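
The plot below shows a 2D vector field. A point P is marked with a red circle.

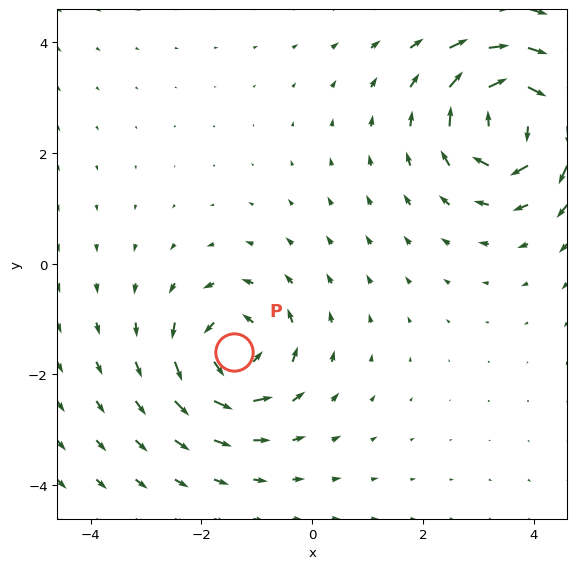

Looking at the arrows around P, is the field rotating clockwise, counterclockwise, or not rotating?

counterclockwise

Near P at (-1.4, -1.6) the arrows circulate counterclockwise. The curl (z-component) there is about +4; positive curl means counterclockwise rotation.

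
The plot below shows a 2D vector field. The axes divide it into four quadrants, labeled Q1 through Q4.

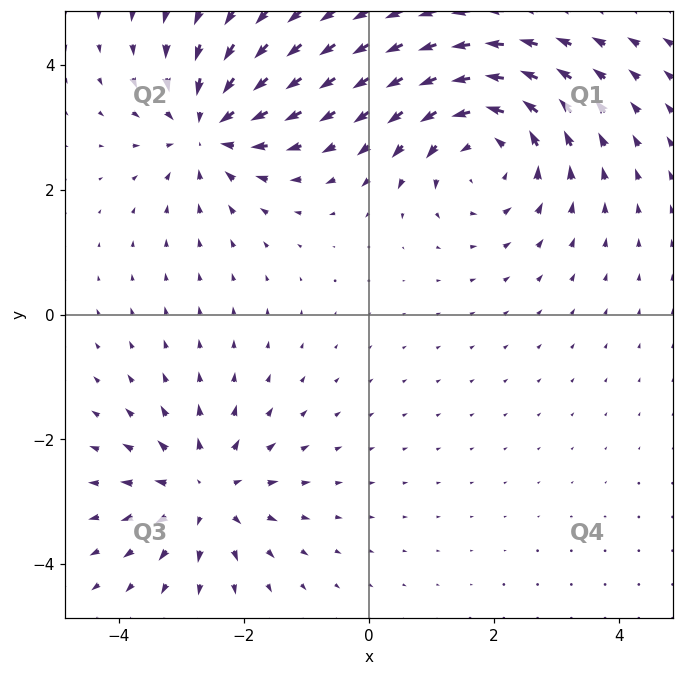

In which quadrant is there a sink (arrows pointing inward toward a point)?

Q2

The sink sits at approximately (-2.6, 3.0), which lies in quadrant Q2. The divergence there is about -4, negative as expected for a sink.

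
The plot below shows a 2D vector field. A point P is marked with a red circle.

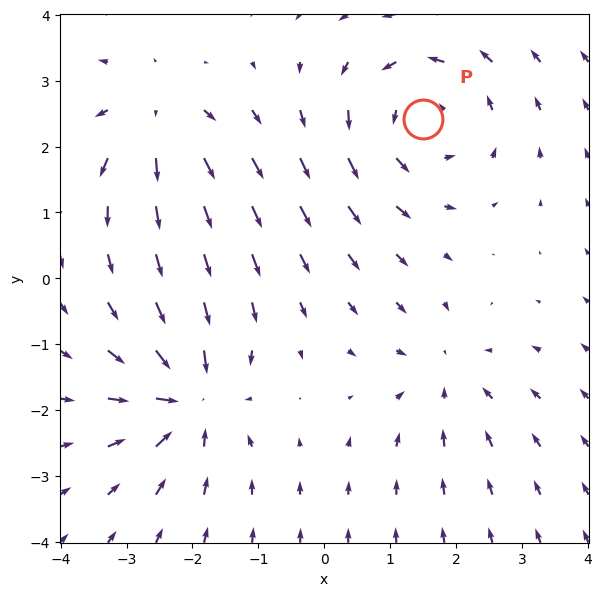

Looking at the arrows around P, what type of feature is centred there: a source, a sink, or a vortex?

vortex

At P (1.5, 2.4) the arrows circulate counterclockwise. Divergence ≈0, curl about +4 — near-zero divergence with nonzero curl is a vortex.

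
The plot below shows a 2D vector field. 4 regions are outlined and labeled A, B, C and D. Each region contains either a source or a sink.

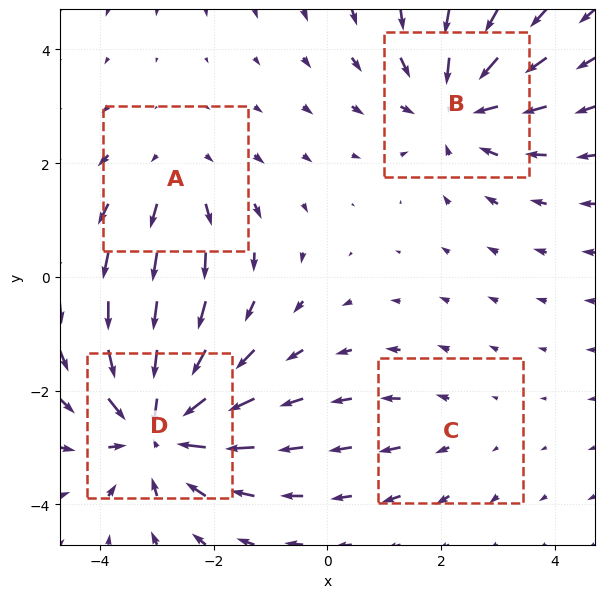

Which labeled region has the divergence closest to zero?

Divergence at each region's feature centre — A: about +3, B: about -5, C: about +2, D: about -6. Region C is closest to zero.

C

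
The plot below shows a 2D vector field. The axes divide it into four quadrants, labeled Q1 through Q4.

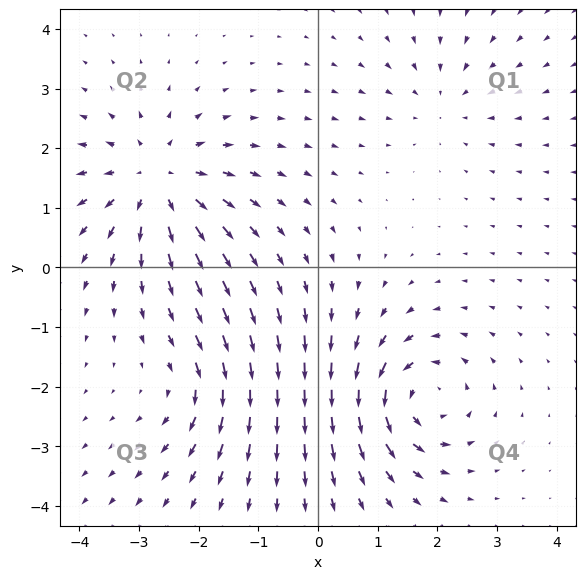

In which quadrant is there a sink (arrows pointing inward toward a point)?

Q1

The sink sits at approximately (2.1, 2.8), which lies in quadrant Q1. The divergence there is about -3, negative as expected for a sink.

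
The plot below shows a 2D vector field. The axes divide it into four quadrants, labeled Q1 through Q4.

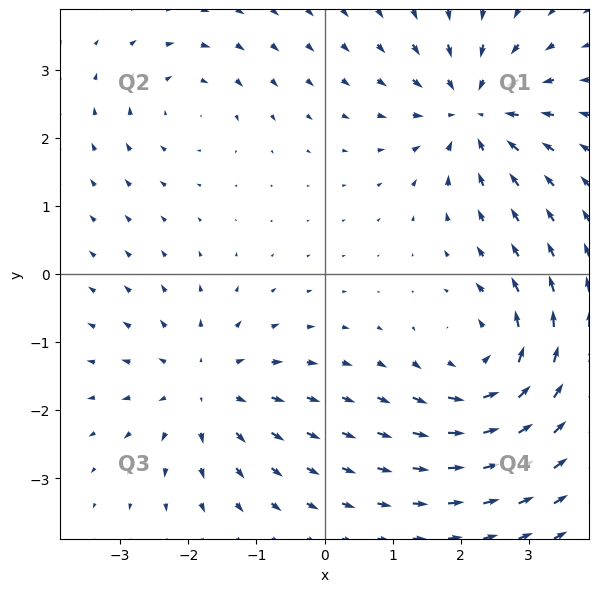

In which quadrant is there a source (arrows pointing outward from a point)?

Q3

The source sits at approximately (-1.8, -1.7), which lies in quadrant Q3. The divergence there is about +4, positive as expected for a source.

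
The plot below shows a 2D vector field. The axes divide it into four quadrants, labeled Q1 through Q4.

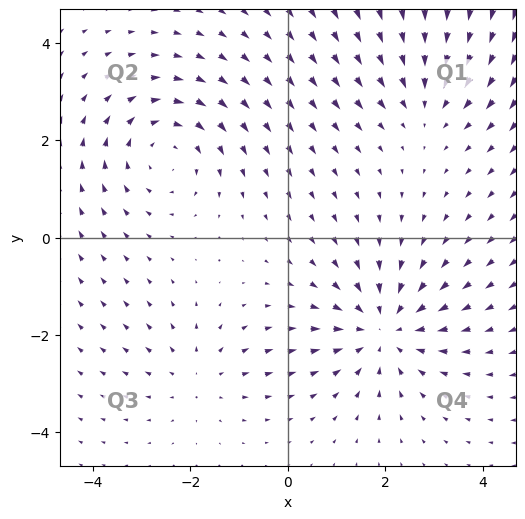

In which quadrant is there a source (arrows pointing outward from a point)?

The source sits at approximately (-1.8, -2.9), which lies in quadrant Q3. The divergence there is about +2, positive as expected for a source.

Q3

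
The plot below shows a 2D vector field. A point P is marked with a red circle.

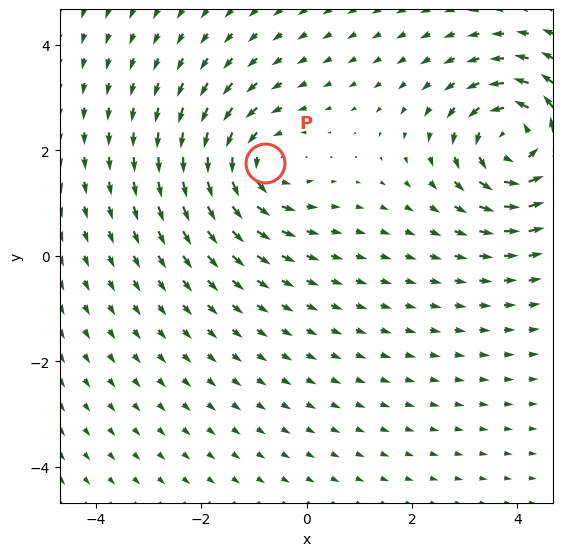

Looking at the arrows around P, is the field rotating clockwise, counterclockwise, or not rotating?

counterclockwise

Near P at (-0.8, 1.8) the arrows circulate counterclockwise. The curl (z-component) there is about +3; positive curl means counterclockwise rotation.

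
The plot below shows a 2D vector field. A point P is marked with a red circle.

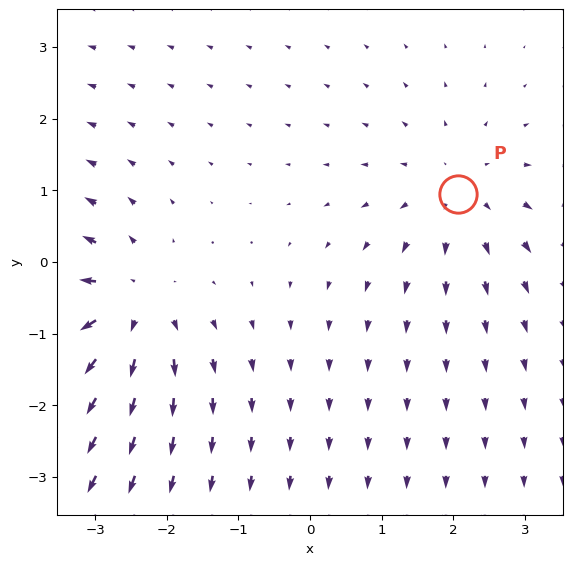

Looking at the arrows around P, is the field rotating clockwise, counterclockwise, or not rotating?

Near P at (2.1, 0.9) the arrows show no circulation. The curl there is ≈0.

not rotating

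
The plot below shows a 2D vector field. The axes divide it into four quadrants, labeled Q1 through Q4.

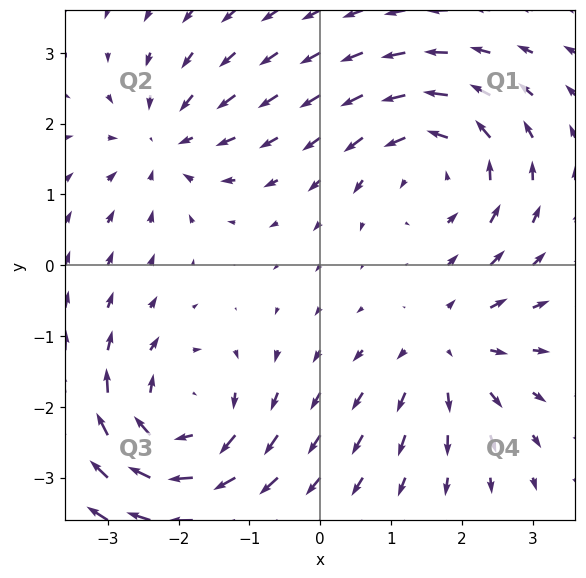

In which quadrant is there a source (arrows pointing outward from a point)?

Q4

The source sits at approximately (1.8, -1.2), which lies in quadrant Q4. The divergence there is about +3, positive as expected for a source.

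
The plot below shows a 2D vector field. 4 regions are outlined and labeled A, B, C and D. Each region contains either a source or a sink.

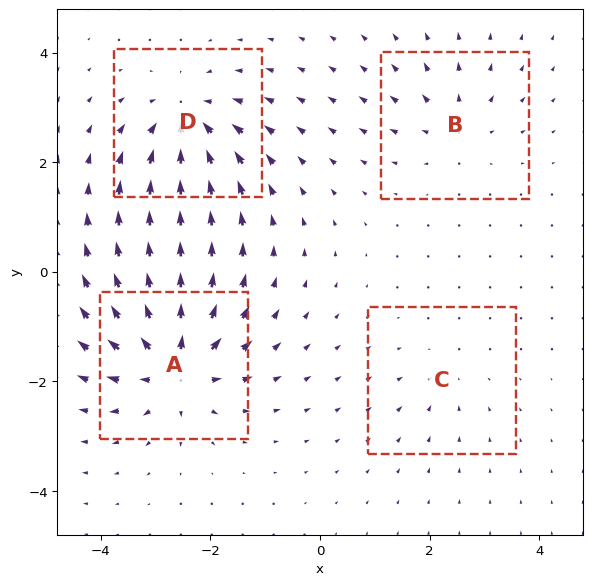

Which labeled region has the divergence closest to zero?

Divergence at each region's feature centre — A: about +8, B: about +4, C: about -2, D: about -6. Region C is closest to zero.

C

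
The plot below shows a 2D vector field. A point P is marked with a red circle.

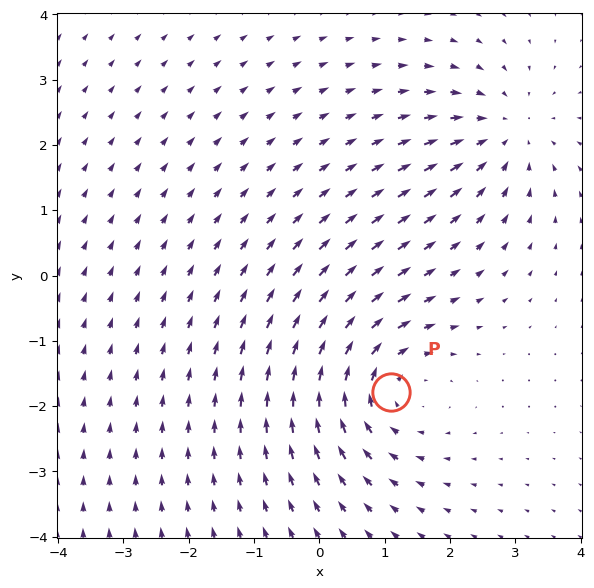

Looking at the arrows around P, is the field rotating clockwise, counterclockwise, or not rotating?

clockwise

Near P at (1.1, -1.8) the arrows circulate clockwise. The curl (z-component) there is about -4; negative curl means clockwise rotation.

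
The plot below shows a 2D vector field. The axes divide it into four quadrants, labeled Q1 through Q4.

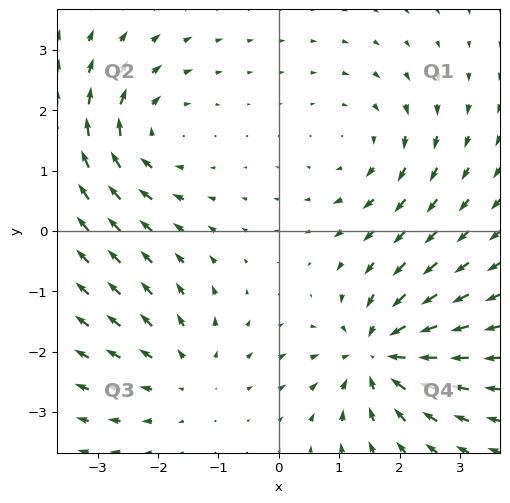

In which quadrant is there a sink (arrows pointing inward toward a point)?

The sink sits at approximately (1.6, -2.0), which lies in quadrant Q4. The divergence there is about -6, negative as expected for a sink.

Q4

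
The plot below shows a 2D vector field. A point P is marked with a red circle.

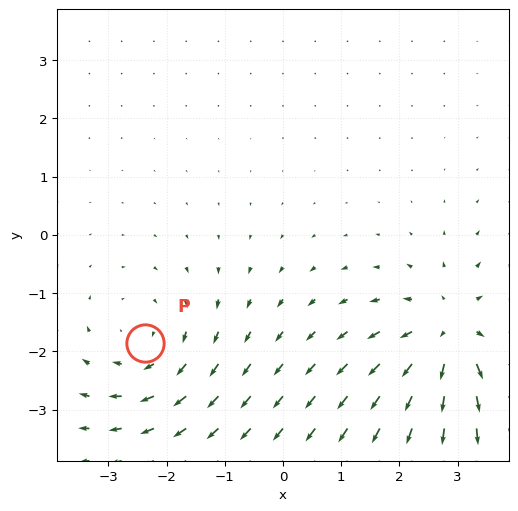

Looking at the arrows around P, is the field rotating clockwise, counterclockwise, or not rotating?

Near P at (-2.4, -1.9) the arrows circulate clockwise. The curl (z-component) there is about -2; negative curl means clockwise rotation.

clockwise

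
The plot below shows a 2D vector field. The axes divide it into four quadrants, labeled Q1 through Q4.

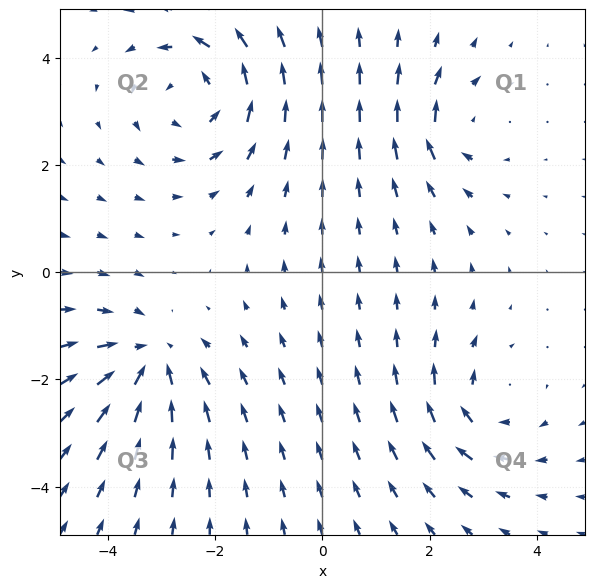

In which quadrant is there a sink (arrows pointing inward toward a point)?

Q3

The sink sits at approximately (-3.3, -1.7), which lies in quadrant Q3. The divergence there is about -4, negative as expected for a sink.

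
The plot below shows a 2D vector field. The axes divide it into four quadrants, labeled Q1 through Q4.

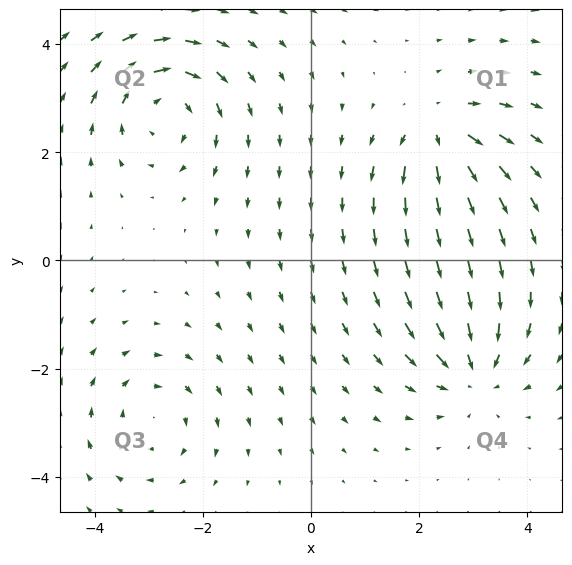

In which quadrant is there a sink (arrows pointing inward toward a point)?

Q4

The sink sits at approximately (3.0, -2.0), which lies in quadrant Q4. The divergence there is about -4, negative as expected for a sink.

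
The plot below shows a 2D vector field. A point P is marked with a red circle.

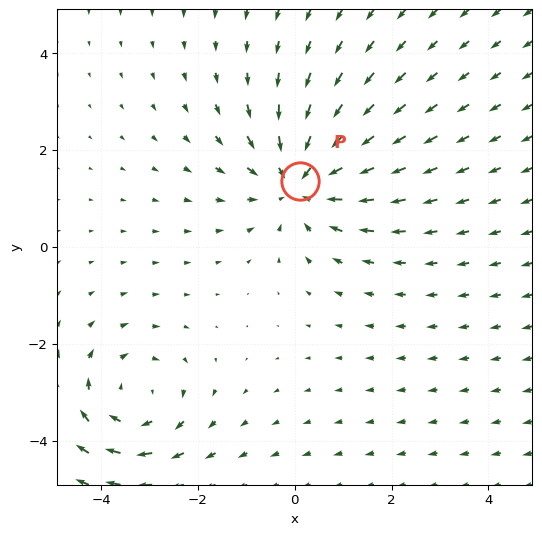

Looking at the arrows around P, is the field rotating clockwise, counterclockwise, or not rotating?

not rotating

Near P at (0.1, 1.4) the arrows show no circulation. The curl there is ≈0.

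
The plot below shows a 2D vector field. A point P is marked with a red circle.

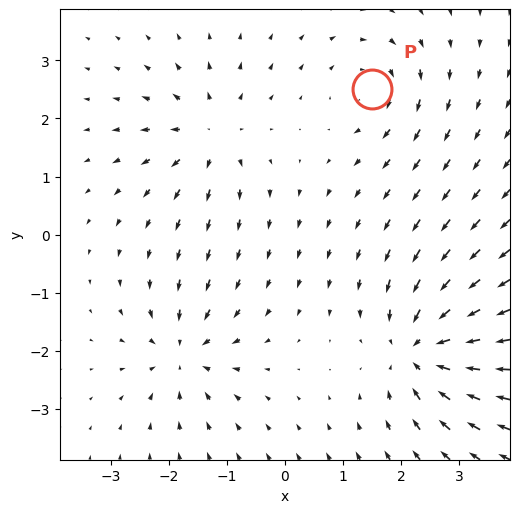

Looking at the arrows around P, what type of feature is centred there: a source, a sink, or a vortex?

vortex

At P (1.5, 2.5) the arrows circulate clockwise. Divergence ≈0, curl about -4 — near-zero divergence with nonzero curl is a vortex.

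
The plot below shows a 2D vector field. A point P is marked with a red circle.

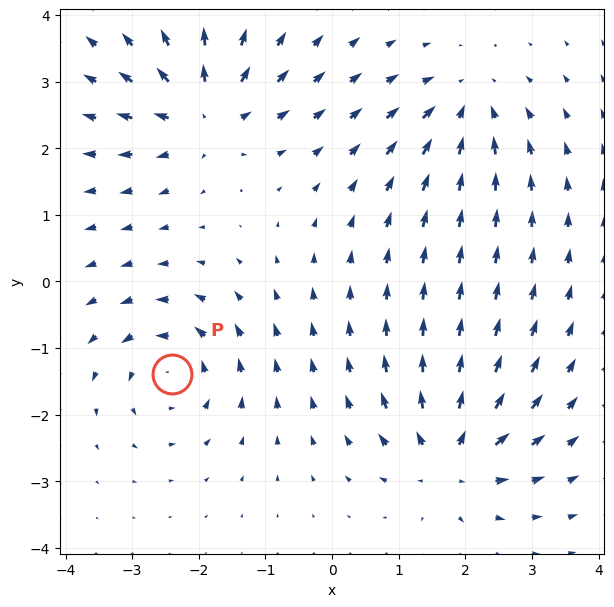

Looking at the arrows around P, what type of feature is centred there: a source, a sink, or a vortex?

At P (-2.4, -1.4) the arrows circulate counterclockwise. Divergence ≈0, curl about +6 — near-zero divergence with nonzero curl is a vortex.

vortex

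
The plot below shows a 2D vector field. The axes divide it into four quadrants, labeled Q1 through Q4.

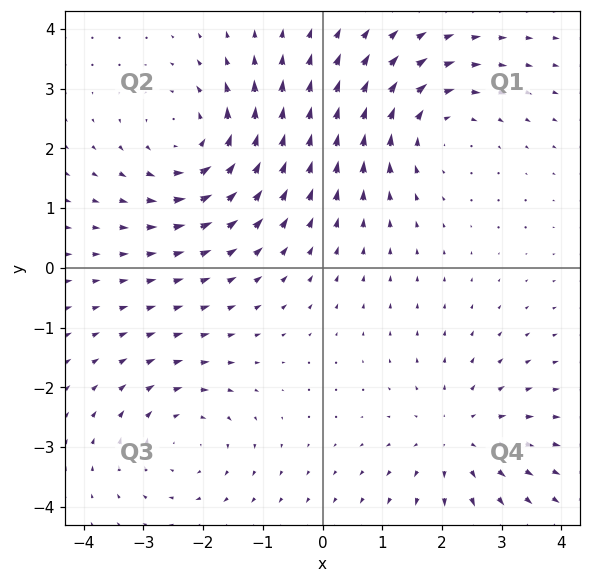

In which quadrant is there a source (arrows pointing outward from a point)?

The source sits at approximately (2.3, -2.8), which lies in quadrant Q4. The divergence there is about +3, positive as expected for a source.

Q4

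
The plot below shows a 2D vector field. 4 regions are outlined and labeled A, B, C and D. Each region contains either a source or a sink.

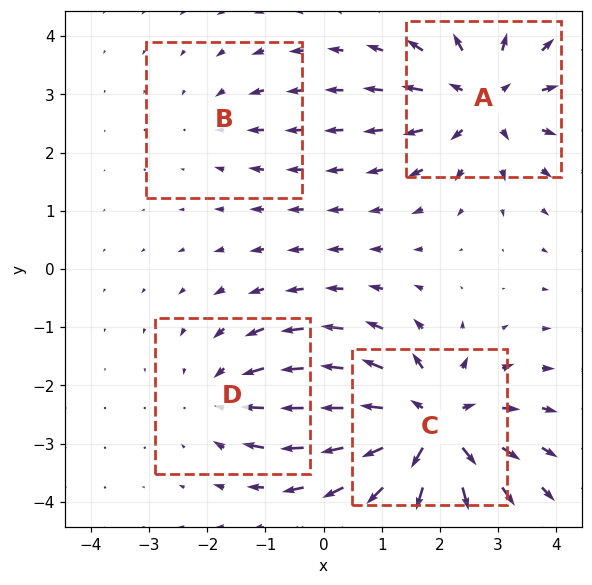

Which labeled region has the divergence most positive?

C

Divergence at each region's feature centre — A: about +5, B: about -2, C: about +7, D: about -3. Region C is most positive.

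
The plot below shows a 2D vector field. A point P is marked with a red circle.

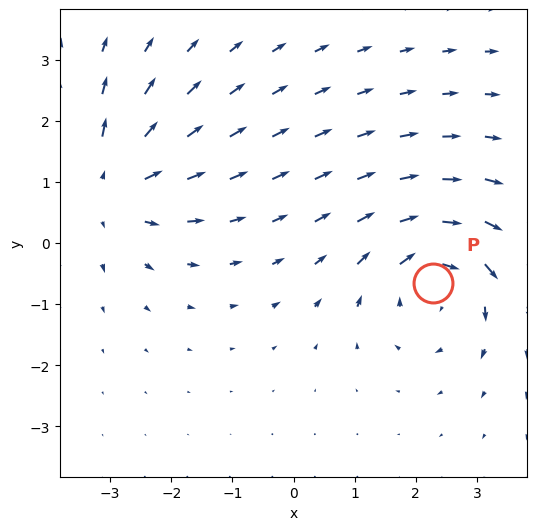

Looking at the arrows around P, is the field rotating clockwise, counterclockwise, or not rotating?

clockwise

Near P at (2.3, -0.7) the arrows circulate clockwise. The curl (z-component) there is about -5; negative curl means clockwise rotation.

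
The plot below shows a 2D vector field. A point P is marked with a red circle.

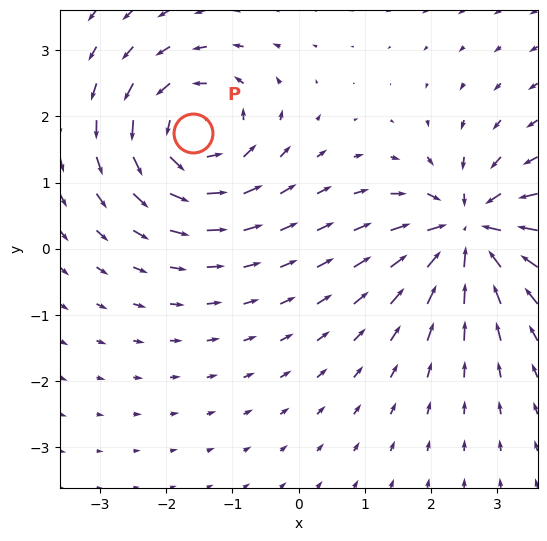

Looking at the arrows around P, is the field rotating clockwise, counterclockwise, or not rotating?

counterclockwise

Near P at (-1.6, 1.8) the arrows circulate counterclockwise. The curl (z-component) there is about +5; positive curl means counterclockwise rotation.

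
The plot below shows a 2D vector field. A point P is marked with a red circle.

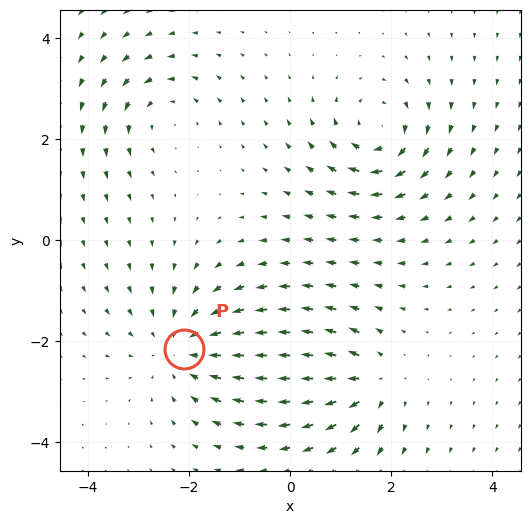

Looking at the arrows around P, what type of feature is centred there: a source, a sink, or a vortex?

At P (-2.1, -2.1) the arrows converge inward. Divergence about -4, curl ≈0 — negative divergence with near-zero curl is a sink.

sink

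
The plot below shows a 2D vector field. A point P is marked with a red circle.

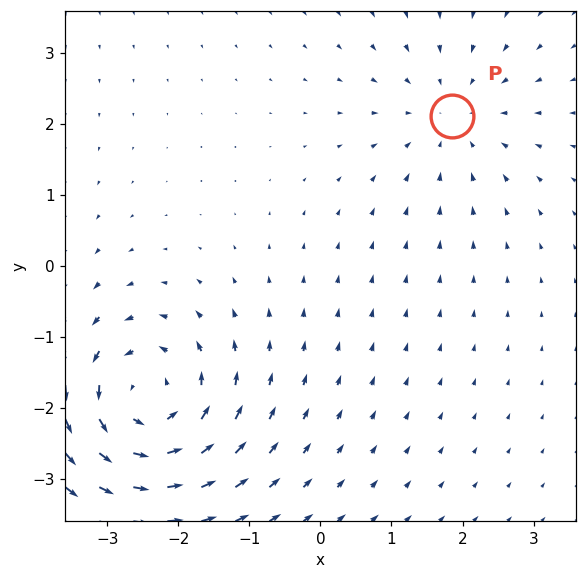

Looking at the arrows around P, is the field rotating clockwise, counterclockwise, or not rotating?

not rotating

Near P at (1.8, 2.1) the arrows show no circulation. The curl there is ≈0.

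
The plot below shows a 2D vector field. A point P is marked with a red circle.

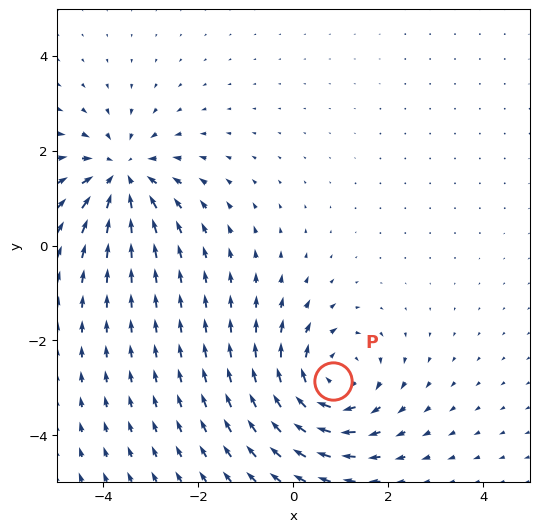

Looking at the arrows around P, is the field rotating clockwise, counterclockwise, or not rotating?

clockwise

Near P at (0.8, -2.9) the arrows circulate clockwise. The curl (z-component) there is about -5; negative curl means clockwise rotation.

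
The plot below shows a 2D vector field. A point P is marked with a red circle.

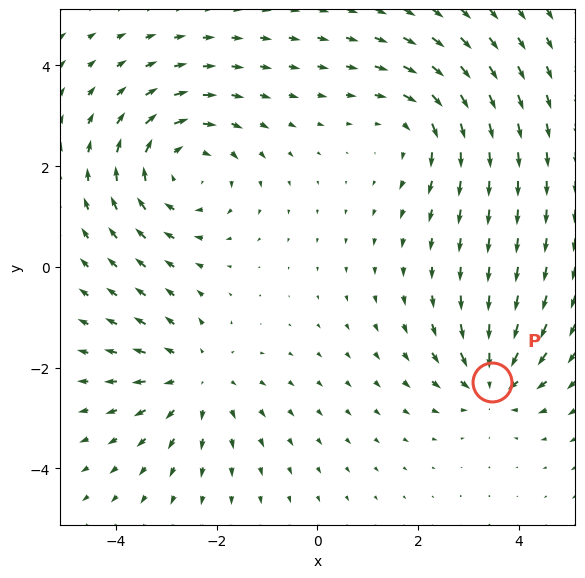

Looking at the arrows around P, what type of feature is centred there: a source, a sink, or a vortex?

sink

At P (3.5, -2.3) the arrows converge inward. Divergence about -4, curl ≈0 — negative divergence with near-zero curl is a sink.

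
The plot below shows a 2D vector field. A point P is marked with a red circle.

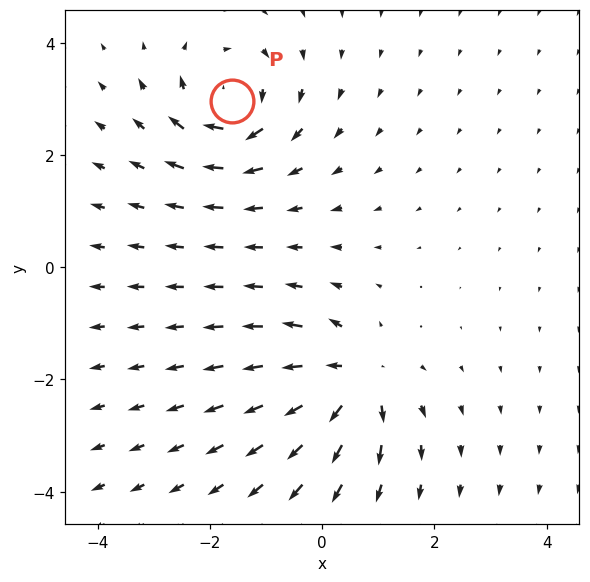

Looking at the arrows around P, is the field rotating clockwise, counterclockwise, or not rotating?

clockwise

Near P at (-1.6, 3.0) the arrows circulate clockwise. The curl (z-component) there is about -6; negative curl means clockwise rotation.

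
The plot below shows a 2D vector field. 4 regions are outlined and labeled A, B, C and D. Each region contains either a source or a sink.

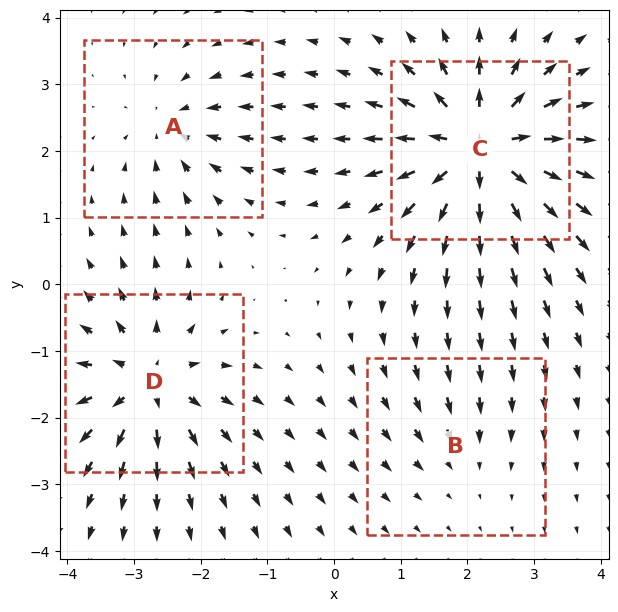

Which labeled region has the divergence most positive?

C

Divergence at each region's feature centre — A: about -4, B: about -2, C: about +9, D: about +6. Region C is most positive.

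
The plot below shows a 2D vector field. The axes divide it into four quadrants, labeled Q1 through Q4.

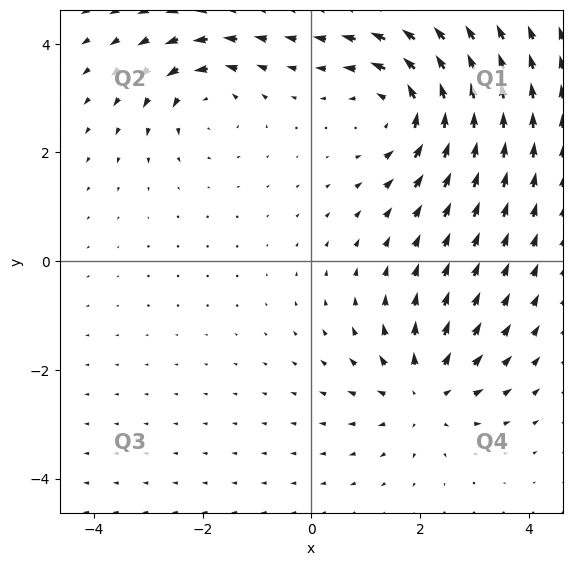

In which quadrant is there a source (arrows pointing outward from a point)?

The source sits at approximately (2.1, -2.4), which lies in quadrant Q4. The divergence there is about +4, positive as expected for a source.

Q4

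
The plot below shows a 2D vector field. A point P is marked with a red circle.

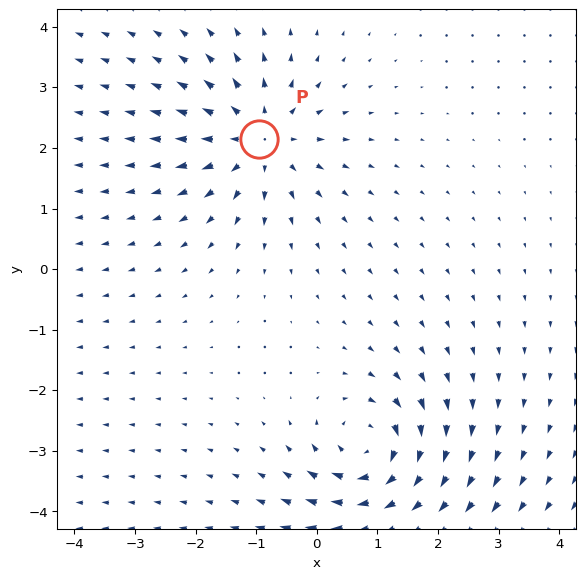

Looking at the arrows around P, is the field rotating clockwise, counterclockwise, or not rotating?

not rotating

Near P at (-1.0, 2.1) the arrows show no circulation. The curl there is ≈0.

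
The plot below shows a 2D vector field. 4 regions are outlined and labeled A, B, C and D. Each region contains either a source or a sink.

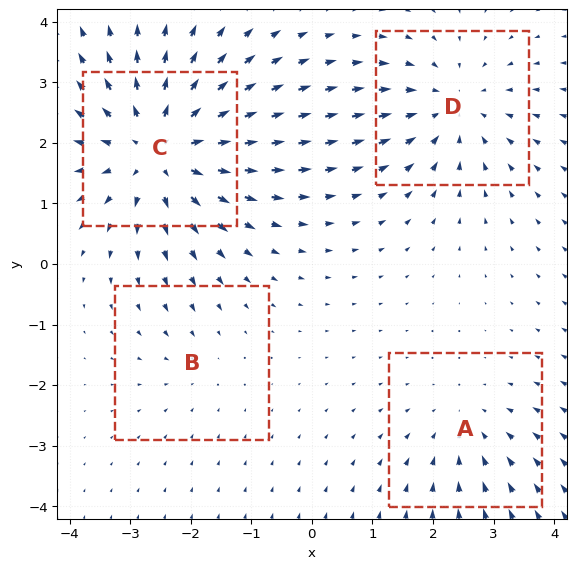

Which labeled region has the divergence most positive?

C

Divergence at each region's feature centre — A: about -3, B: about -2, C: about +6, D: about -4. Region C is most positive.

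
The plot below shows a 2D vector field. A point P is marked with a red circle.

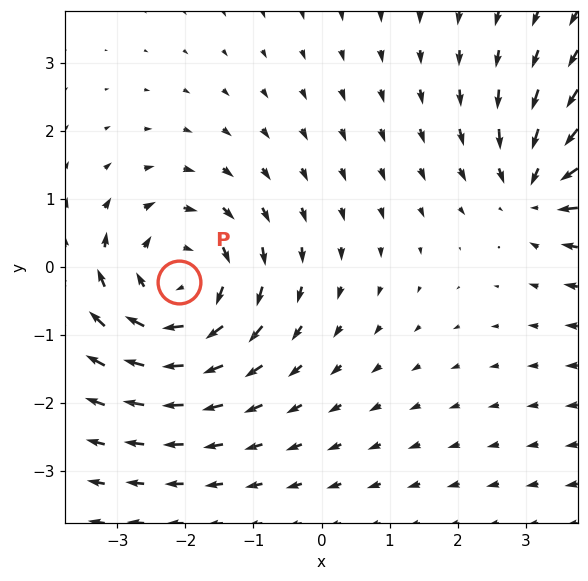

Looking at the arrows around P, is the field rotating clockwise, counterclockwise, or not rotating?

Near P at (-2.1, -0.2) the arrows circulate clockwise. The curl (z-component) there is about -5; negative curl means clockwise rotation.

clockwise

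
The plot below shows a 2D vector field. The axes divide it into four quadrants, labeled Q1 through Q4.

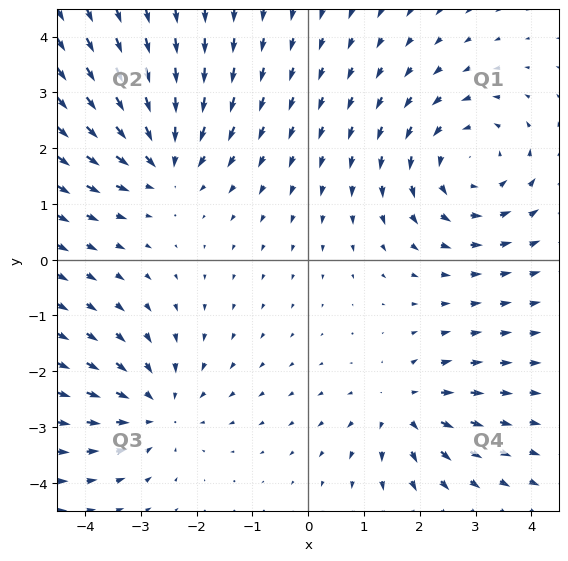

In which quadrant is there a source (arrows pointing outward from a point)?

The source sits at approximately (1.7, -2.7), which lies in quadrant Q4. The divergence there is about +4, positive as expected for a source.

Q4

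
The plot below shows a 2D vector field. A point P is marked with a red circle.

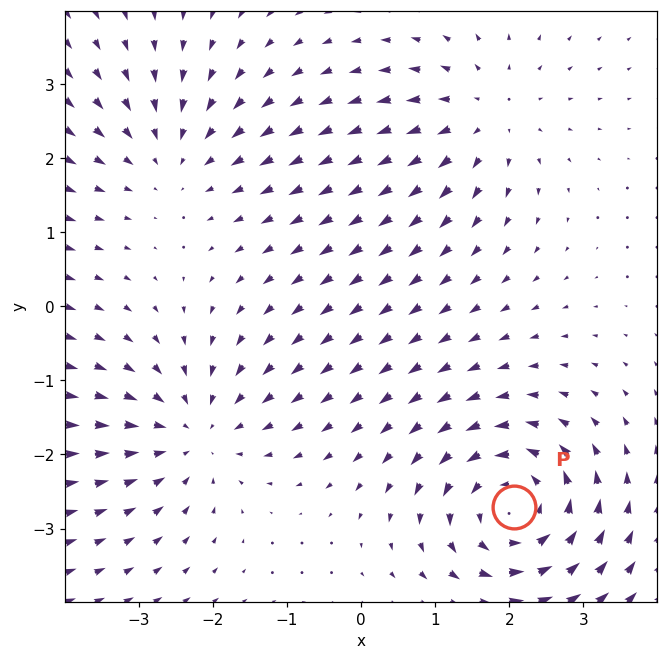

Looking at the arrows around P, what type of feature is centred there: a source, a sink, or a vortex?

vortex

At P (2.1, -2.7) the arrows circulate counterclockwise. Divergence ≈0, curl about +6 — near-zero divergence with nonzero curl is a vortex.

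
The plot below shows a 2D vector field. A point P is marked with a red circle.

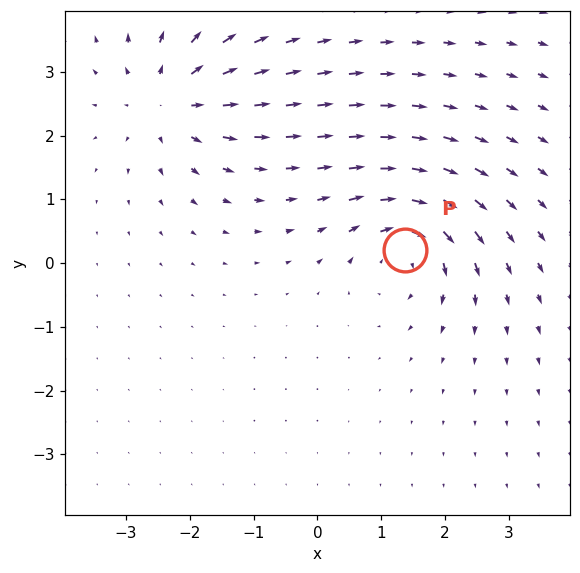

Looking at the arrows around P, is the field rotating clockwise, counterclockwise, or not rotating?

Near P at (1.4, 0.2) the arrows circulate clockwise. The curl (z-component) there is about -6; negative curl means clockwise rotation.

clockwise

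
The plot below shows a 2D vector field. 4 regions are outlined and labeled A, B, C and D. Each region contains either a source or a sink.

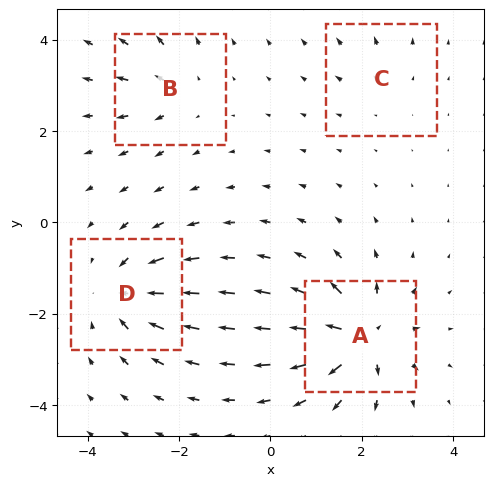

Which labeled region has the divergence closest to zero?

Divergence at each region's feature centre — A: about +9, B: about +4, C: about +3, D: about -7. Region C is closest to zero.

C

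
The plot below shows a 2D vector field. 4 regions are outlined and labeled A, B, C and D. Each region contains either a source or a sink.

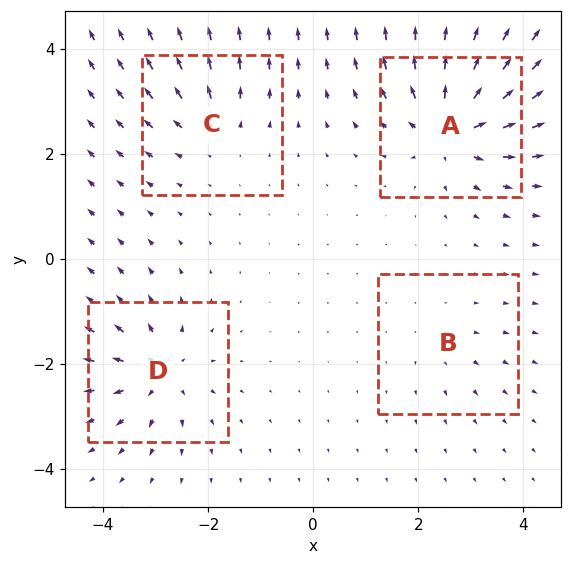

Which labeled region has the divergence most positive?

A

Divergence at each region's feature centre — A: about +8, B: about +2, C: about +4, D: about +6. Region A is most positive.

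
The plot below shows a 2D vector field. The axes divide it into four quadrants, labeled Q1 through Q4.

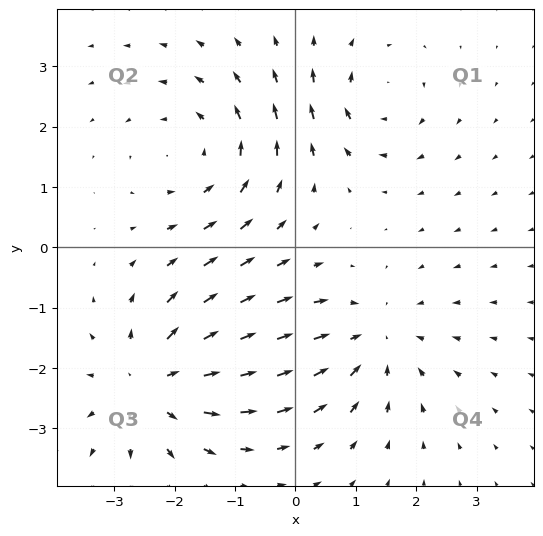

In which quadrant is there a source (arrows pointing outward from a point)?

Q3

The source sits at approximately (-2.3, -2.3), which lies in quadrant Q3. The divergence there is about +4, positive as expected for a source.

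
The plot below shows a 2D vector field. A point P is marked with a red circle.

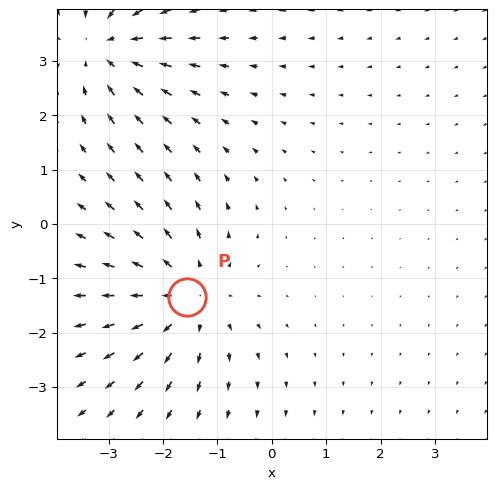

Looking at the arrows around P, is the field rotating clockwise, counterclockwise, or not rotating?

not rotating

Near P at (-1.6, -1.3) the arrows show no circulation. The curl there is ≈0.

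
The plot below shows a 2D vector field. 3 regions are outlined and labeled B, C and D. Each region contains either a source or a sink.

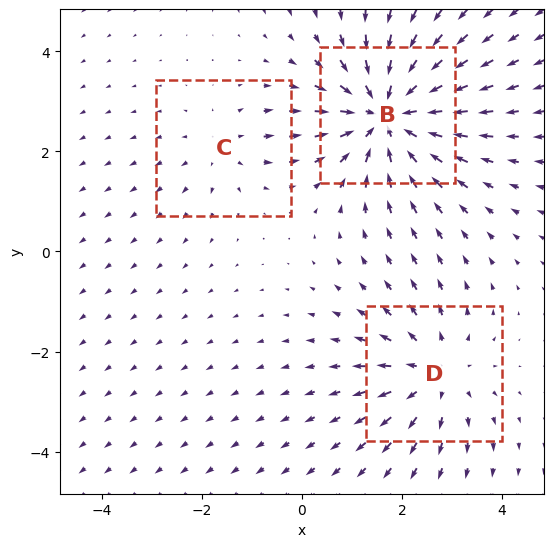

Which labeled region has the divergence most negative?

Divergence at each region's feature centre — B: about -4, C: about +2, D: about +3. Region B is most negative.

B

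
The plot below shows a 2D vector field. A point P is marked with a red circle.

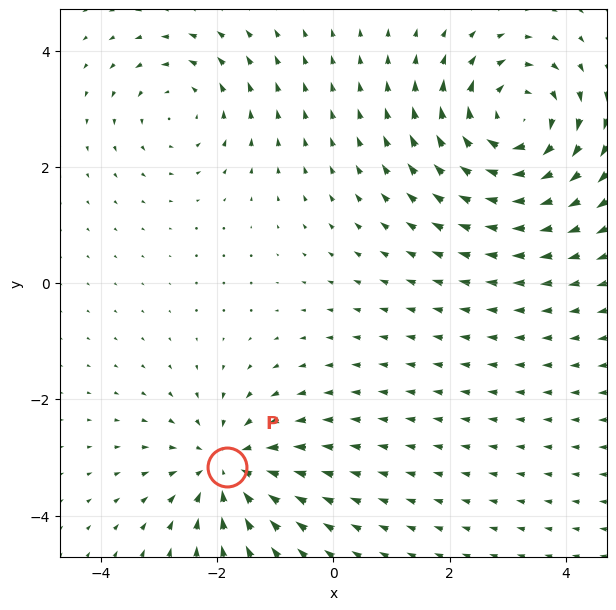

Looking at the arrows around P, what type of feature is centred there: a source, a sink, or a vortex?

sink

At P (-1.8, -3.2) the arrows converge inward. Divergence about -4, curl ≈0 — negative divergence with near-zero curl is a sink.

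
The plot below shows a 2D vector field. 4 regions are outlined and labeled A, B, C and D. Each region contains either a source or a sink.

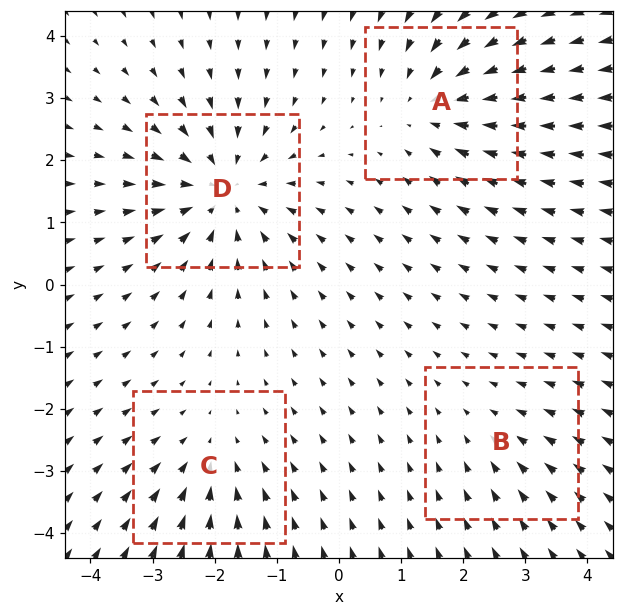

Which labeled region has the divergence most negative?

D

Divergence at each region's feature centre — A: about -4, B: about -2, C: about -3, D: about -6. Region D is most negative.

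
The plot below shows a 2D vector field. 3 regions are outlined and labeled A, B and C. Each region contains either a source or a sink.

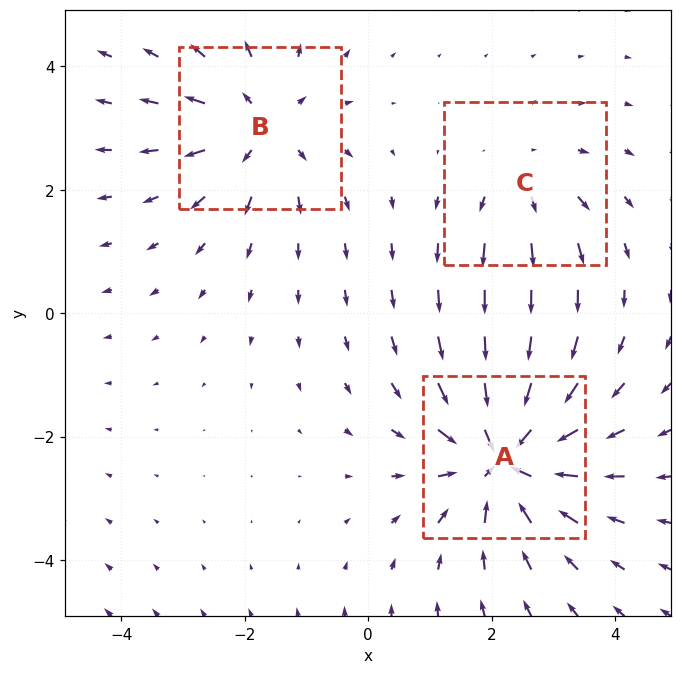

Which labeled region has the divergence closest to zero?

Divergence at each region's feature centre — A: about -5, B: about +3, C: about +2. Region C is closest to zero.

C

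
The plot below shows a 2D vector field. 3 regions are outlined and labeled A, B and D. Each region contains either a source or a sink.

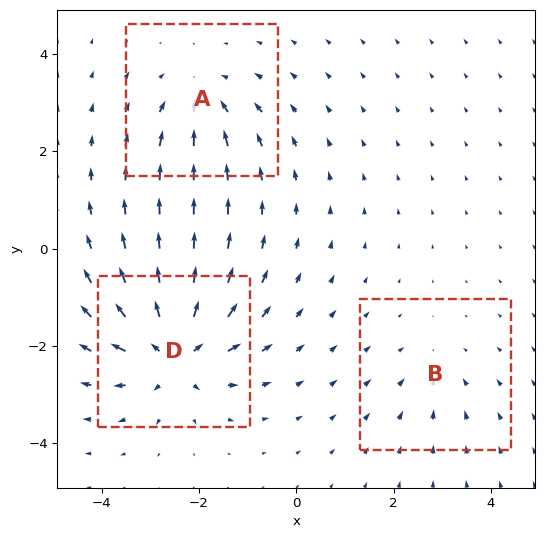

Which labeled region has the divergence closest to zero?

B

Divergence at each region's feature centre — A: about -3, B: about -2, D: about +6. Region B is closest to zero.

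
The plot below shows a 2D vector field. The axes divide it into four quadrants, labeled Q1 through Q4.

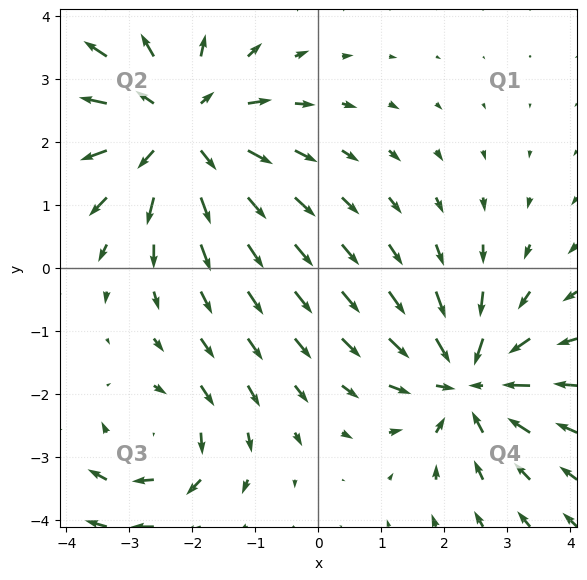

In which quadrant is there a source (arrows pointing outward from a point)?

The source sits at approximately (-2.2, 2.2), which lies in quadrant Q2. The divergence there is about +4, positive as expected for a source.

Q2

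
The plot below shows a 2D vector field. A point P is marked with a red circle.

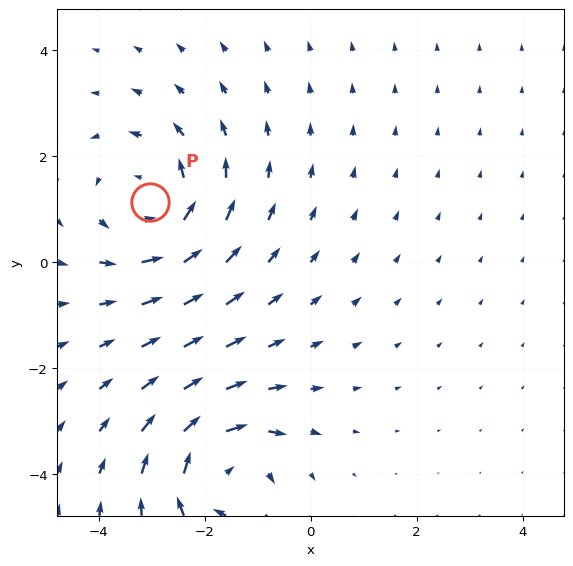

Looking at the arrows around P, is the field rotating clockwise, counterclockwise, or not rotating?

counterclockwise

Near P at (-3.0, 1.1) the arrows circulate counterclockwise. The curl (z-component) there is about +4; positive curl means counterclockwise rotation.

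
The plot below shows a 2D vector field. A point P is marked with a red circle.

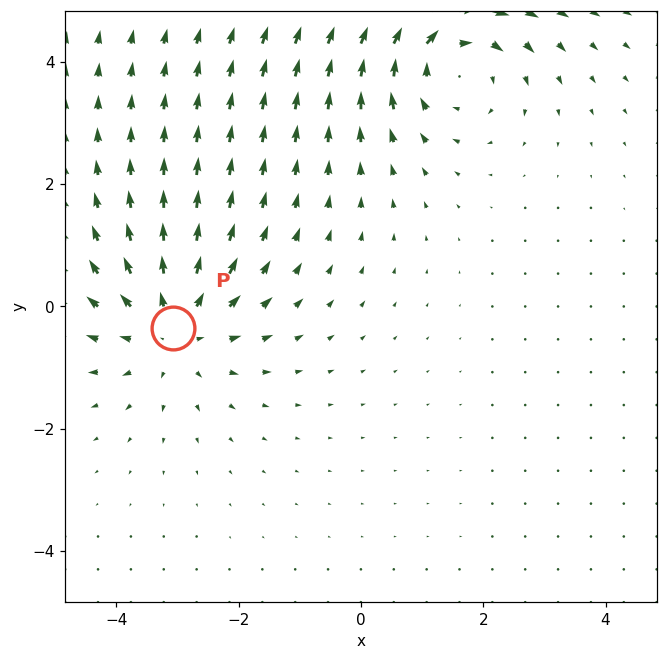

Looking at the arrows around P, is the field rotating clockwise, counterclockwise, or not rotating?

not rotating

Near P at (-3.1, -0.4) the arrows show no circulation. The curl there is ≈0.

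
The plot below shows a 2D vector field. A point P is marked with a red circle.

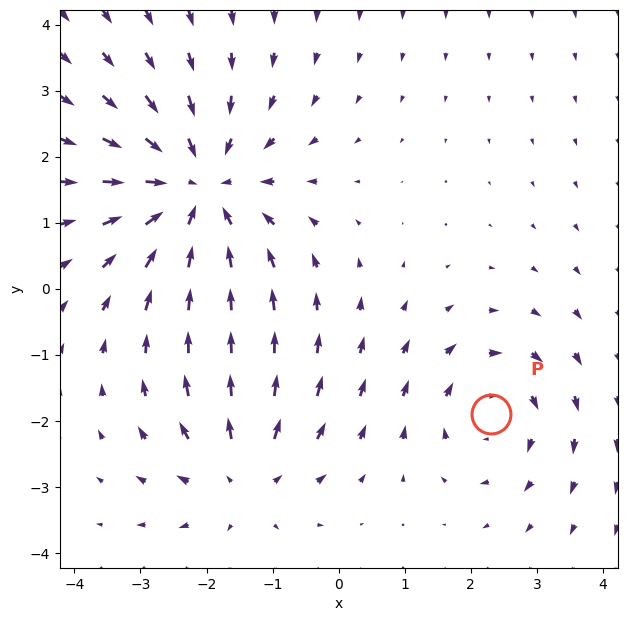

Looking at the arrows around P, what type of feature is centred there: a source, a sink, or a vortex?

At P (2.3, -1.9) the arrows circulate clockwise. Divergence ≈0, curl about -3 — near-zero divergence with nonzero curl is a vortex.

vortex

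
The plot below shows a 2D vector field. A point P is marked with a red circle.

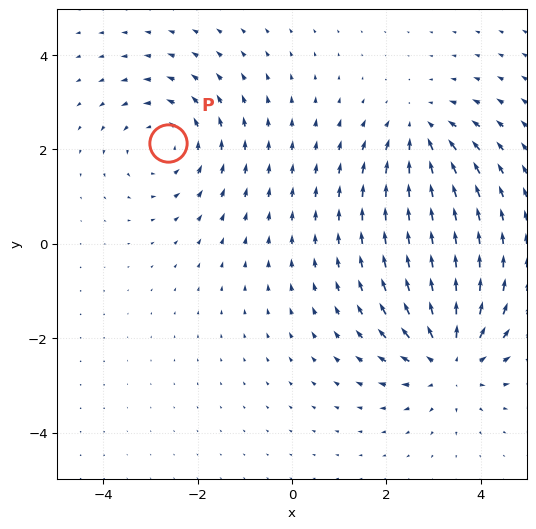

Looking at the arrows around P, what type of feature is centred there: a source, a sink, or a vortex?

At P (-2.6, 2.1) the arrows circulate counterclockwise. Divergence ≈0, curl about +4 — near-zero divergence with nonzero curl is a vortex.

vortex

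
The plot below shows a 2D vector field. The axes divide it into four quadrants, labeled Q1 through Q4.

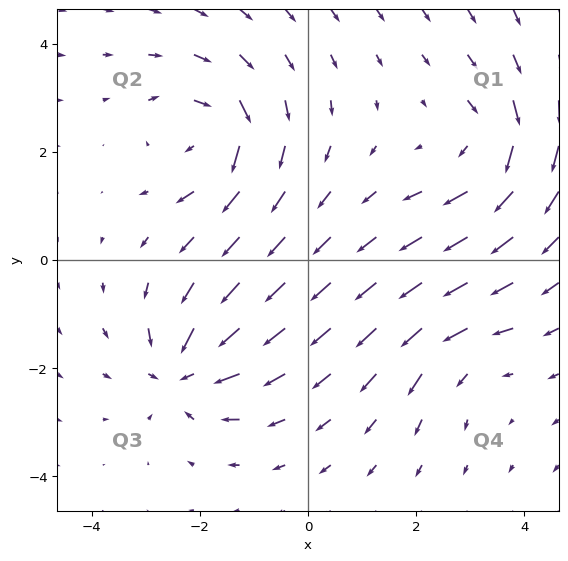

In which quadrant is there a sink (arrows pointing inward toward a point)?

The sink sits at approximately (-2.3, -2.1), which lies in quadrant Q3. The divergence there is about -6, negative as expected for a sink.

Q3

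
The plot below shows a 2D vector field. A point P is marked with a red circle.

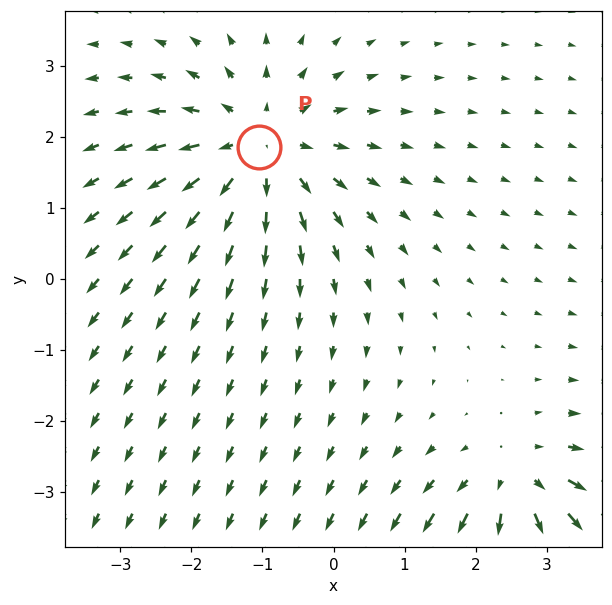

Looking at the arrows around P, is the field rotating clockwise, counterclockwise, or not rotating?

not rotating

Near P at (-1.0, 1.9) the arrows show no circulation. The curl there is ≈0.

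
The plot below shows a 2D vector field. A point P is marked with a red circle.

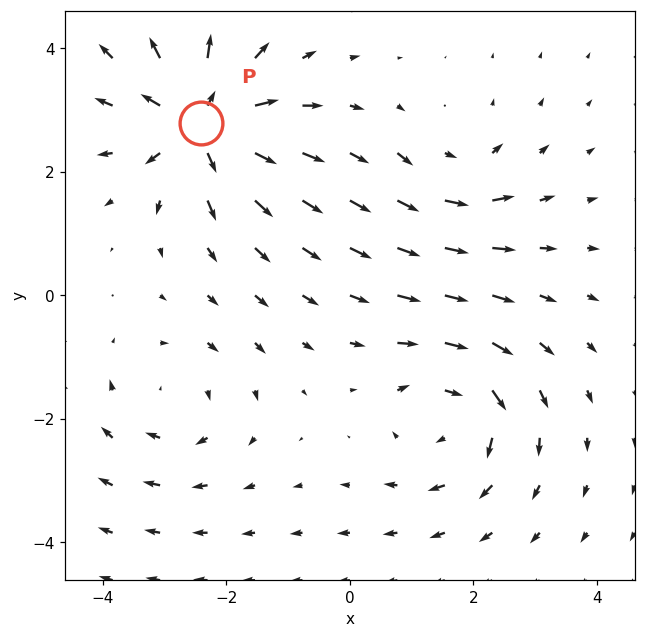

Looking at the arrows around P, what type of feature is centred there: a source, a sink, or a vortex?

source

At P (-2.4, 2.8) the arrows spread outward. Divergence about +6, curl ≈0 — positive divergence with near-zero curl is a source.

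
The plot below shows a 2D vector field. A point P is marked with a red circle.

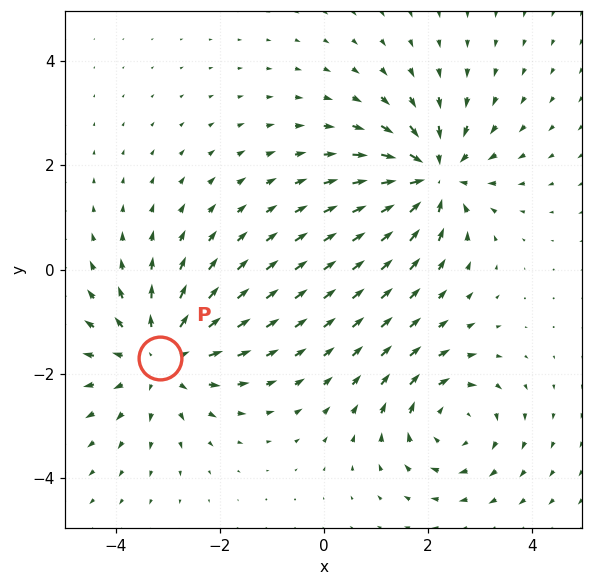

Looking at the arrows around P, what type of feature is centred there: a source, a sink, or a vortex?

At P (-3.2, -1.7) the arrows spread outward. Divergence about +4, curl ≈0 — positive divergence with near-zero curl is a source.

source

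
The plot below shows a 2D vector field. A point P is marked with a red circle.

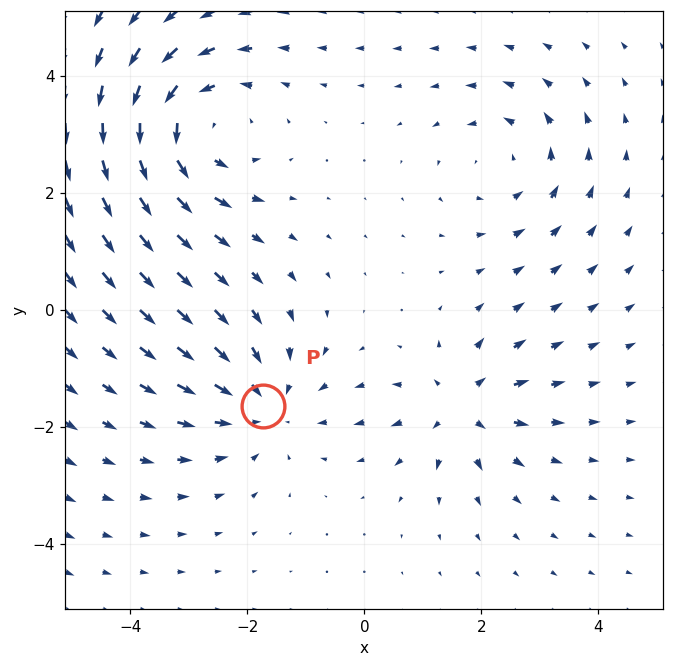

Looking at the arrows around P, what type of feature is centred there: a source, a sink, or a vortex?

sink

At P (-1.7, -1.6) the arrows converge inward. Divergence about -3, curl ≈0 — negative divergence with near-zero curl is a sink.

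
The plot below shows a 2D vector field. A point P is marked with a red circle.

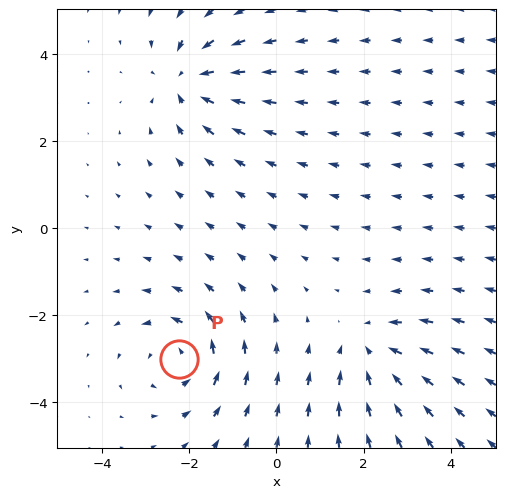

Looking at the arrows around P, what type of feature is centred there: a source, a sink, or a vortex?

At P (-2.2, -3.0) the arrows circulate counterclockwise. Divergence ≈0, curl about +4 — near-zero divergence with nonzero curl is a vortex.

vortex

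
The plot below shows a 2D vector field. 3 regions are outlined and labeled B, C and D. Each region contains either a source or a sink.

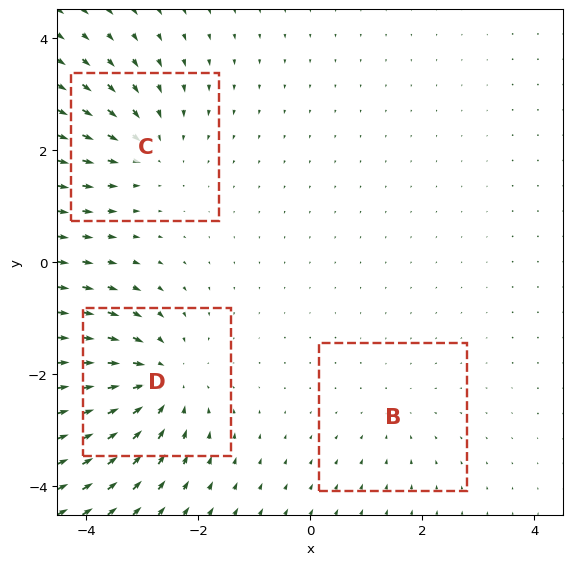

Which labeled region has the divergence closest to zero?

Divergence at each region's feature centre — B: about -2, C: about -3, D: about -4. Region B is closest to zero.

B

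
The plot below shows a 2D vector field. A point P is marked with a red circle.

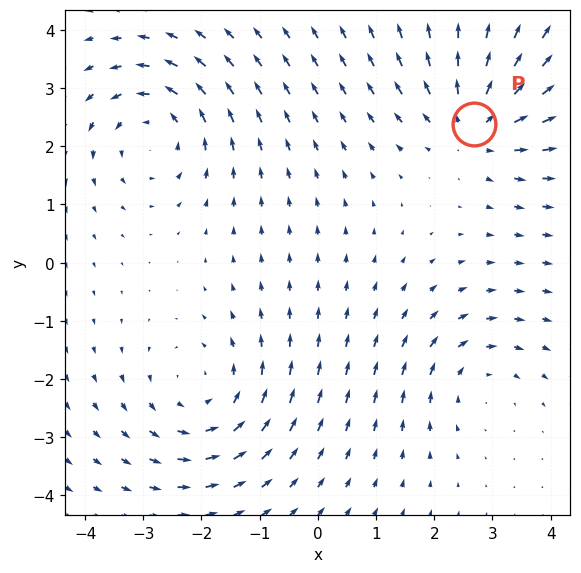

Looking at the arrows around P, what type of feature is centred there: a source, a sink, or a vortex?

source

At P (2.7, 2.4) the arrows spread outward. Divergence about +4, curl ≈0 — positive divergence with near-zero curl is a source.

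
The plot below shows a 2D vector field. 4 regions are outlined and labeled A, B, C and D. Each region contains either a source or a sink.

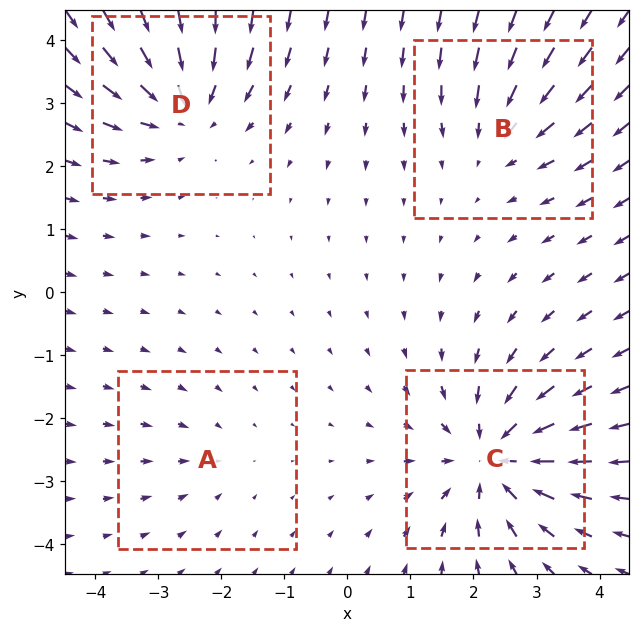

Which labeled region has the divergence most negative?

Divergence at each region's feature centre — A: about -2, B: about -3, C: about -6, D: about -5. Region C is most negative.

C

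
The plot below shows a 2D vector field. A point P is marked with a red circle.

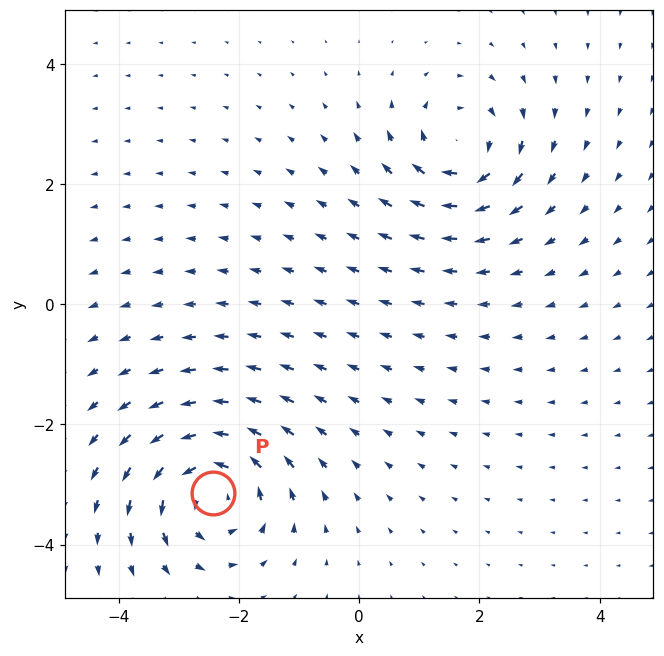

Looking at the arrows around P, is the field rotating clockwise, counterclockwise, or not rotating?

counterclockwise

Near P at (-2.4, -3.1) the arrows circulate counterclockwise. The curl (z-component) there is about +6; positive curl means counterclockwise rotation.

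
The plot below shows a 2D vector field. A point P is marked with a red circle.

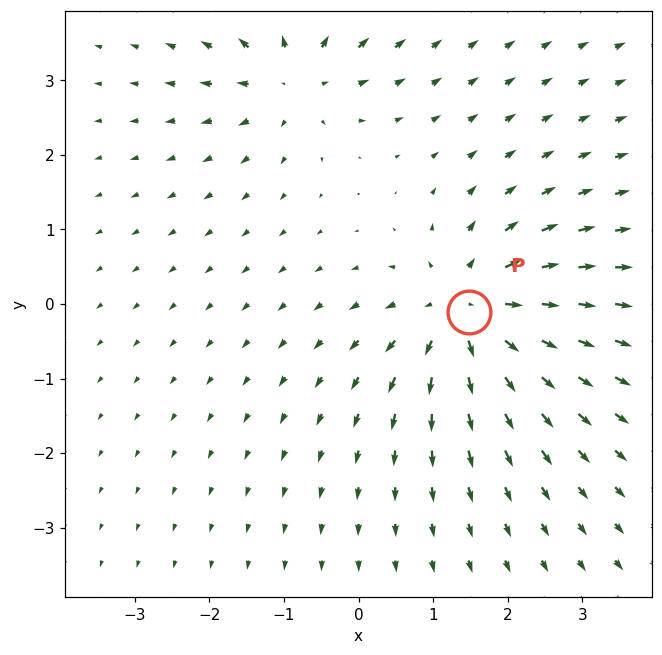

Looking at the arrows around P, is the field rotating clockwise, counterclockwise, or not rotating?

Near P at (1.5, -0.1) the arrows show no circulation. The curl there is ≈0.

not rotating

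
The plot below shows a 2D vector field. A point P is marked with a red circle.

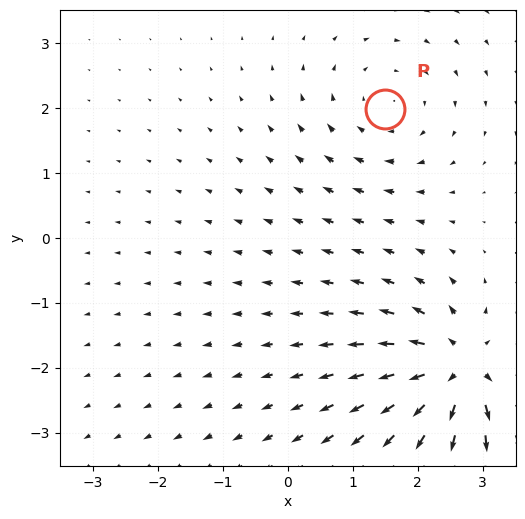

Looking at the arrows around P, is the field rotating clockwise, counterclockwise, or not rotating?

Near P at (1.5, 2.0) the arrows circulate clockwise. The curl (z-component) there is about -3; negative curl means clockwise rotation.

clockwise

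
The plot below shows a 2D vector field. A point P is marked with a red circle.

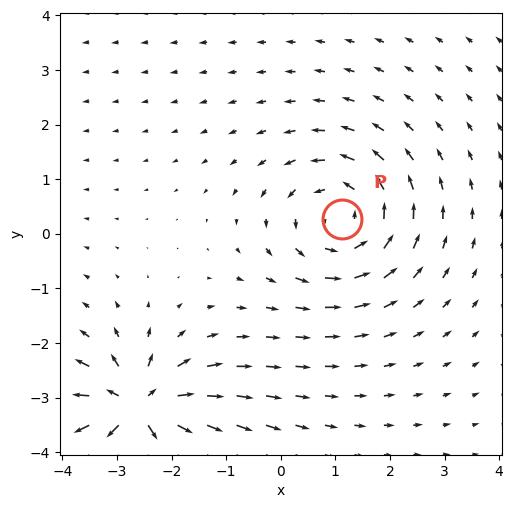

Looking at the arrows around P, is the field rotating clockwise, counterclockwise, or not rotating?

Near P at (1.1, 0.3) the arrows circulate counterclockwise. The curl (z-component) there is about +4; positive curl means counterclockwise rotation.

counterclockwise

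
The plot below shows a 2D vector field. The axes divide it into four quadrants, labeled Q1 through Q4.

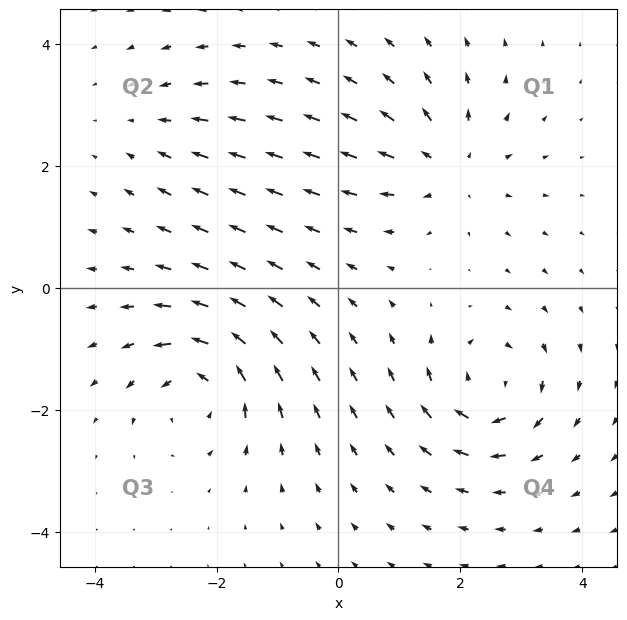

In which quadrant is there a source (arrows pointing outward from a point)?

The source sits at approximately (1.8, 2.0), which lies in quadrant Q1. The divergence there is about +5, positive as expected for a source.

Q1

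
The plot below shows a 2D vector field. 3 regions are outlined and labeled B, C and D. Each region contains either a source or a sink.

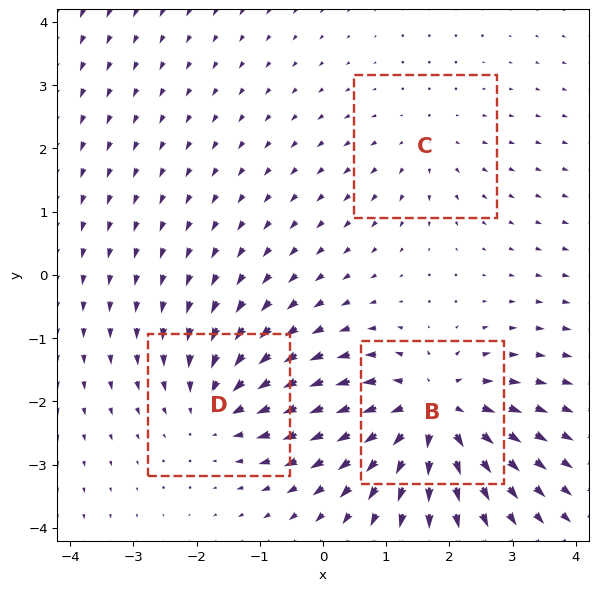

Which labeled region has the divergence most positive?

Divergence at each region's feature centre — B: about +5, C: about +2, D: about -3. Region B is most positive.

B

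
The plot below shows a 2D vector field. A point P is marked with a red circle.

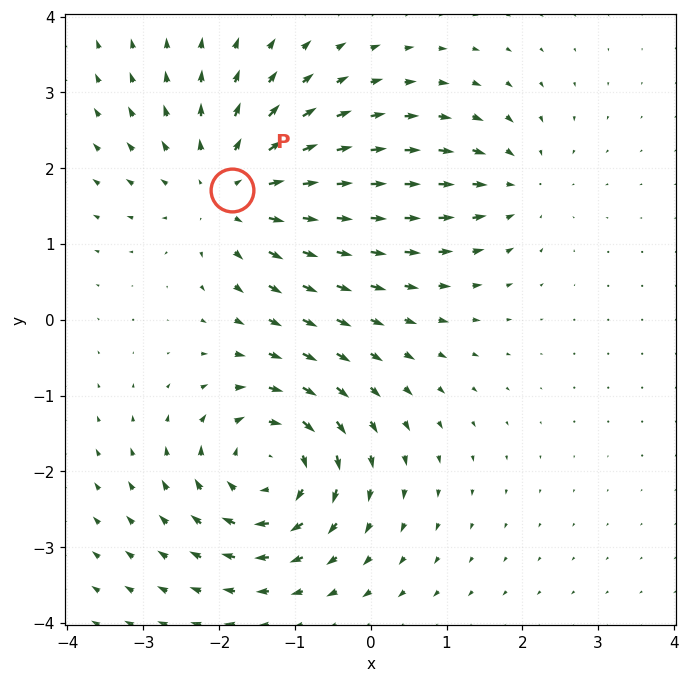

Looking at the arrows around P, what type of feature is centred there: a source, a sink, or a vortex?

At P (-1.8, 1.7) the arrows spread outward. Divergence about +4, curl ≈0 — positive divergence with near-zero curl is a source.

source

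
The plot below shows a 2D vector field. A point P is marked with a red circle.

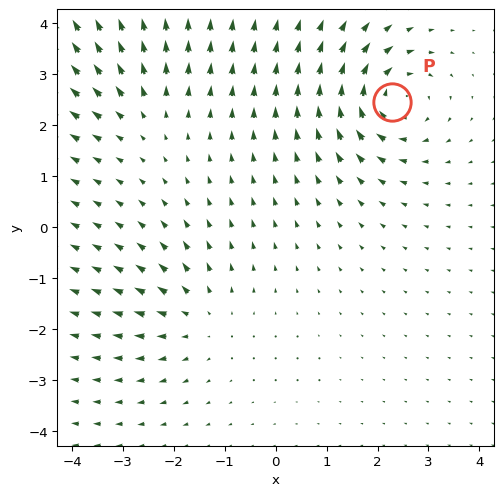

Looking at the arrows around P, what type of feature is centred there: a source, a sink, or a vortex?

vortex

At P (2.3, 2.5) the arrows circulate clockwise. Divergence ≈0, curl about -5 — near-zero divergence with nonzero curl is a vortex.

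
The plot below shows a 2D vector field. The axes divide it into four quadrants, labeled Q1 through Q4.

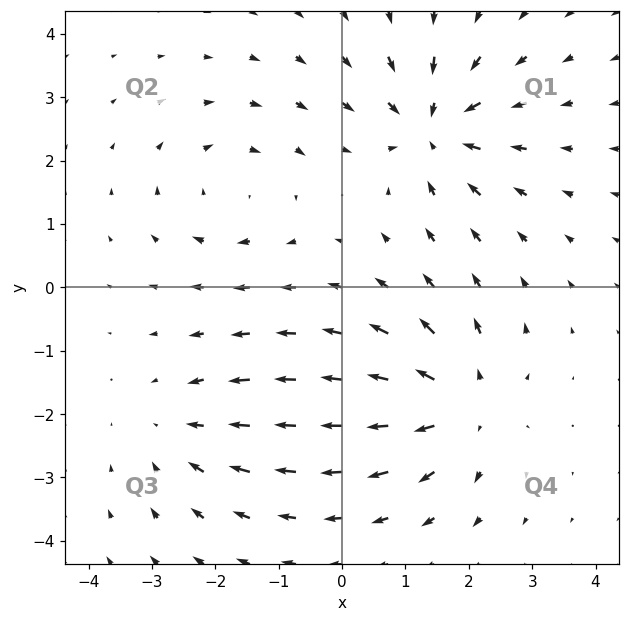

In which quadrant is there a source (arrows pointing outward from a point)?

Q4

The source sits at approximately (1.8, -1.8), which lies in quadrant Q4. The divergence there is about +5, positive as expected for a source.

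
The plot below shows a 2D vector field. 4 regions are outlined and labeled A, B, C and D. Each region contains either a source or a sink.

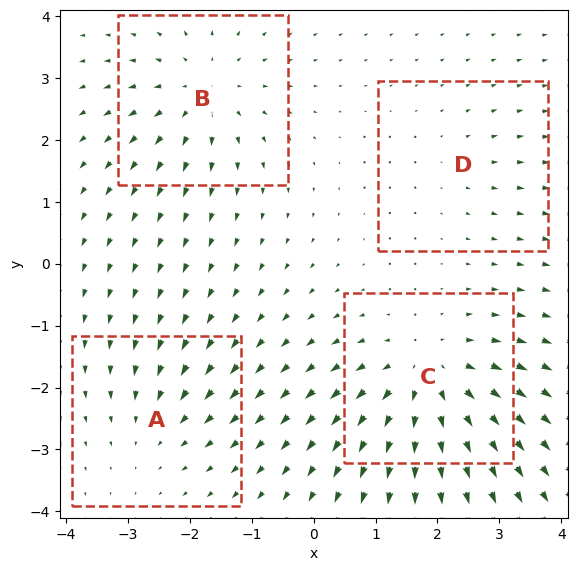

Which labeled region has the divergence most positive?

Divergence at each region's feature centre — A: about -3, B: about +5, C: about +7, D: about +2. Region C is most positive.

C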